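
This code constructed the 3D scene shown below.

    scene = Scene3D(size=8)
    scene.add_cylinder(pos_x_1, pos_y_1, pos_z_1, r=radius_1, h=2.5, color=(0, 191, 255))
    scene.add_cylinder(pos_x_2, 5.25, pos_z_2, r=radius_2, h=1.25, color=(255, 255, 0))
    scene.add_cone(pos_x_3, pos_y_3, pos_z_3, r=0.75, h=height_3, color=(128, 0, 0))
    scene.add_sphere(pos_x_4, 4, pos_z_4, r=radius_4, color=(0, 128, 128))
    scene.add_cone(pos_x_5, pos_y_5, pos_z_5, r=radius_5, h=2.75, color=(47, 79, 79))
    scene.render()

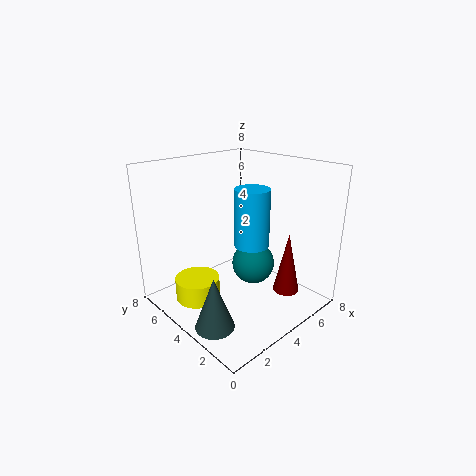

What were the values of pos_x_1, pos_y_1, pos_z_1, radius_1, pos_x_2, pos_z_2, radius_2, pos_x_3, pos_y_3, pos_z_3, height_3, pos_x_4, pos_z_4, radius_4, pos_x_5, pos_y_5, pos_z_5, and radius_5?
pos_x_1 = 2
pos_y_1 = 1
pos_z_1 = 5.25
radius_1 = 0.75
pos_x_2 = 2
pos_z_2 = 0.5
radius_2 = 1.25
pos_x_3 = 6
pos_y_3 = 2
pos_z_3 = 0.75
height_3 = 3.5
pos_x_4 = 5.25
pos_z_4 = 2
radius_4 = 1.25
pos_x_5 = 1
pos_y_5 = 2.5
pos_z_5 = 0.5
radius_5 = 1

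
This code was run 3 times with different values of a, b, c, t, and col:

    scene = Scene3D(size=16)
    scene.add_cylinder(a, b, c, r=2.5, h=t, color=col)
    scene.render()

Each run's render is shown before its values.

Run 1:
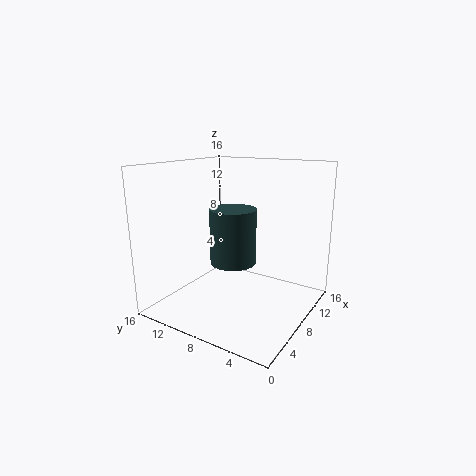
a = 7, b = 8, c = 5.5, t = 6, col = 'darkslategray'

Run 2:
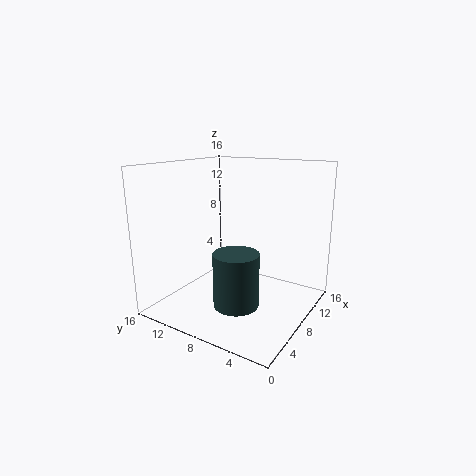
a = 6, b = 7, c = 1, t = 6, col = 'darkslategray'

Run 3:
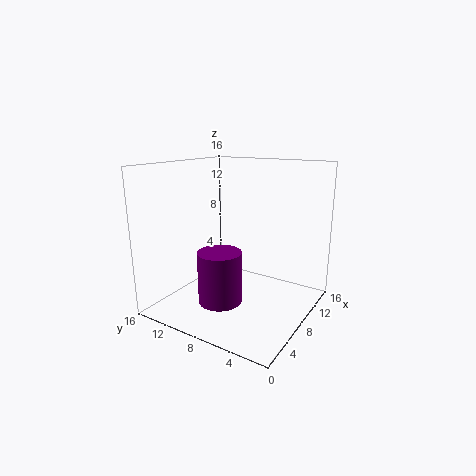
a = 6.5, b = 9.5, c = 0.5, t = 6, col = 'purple'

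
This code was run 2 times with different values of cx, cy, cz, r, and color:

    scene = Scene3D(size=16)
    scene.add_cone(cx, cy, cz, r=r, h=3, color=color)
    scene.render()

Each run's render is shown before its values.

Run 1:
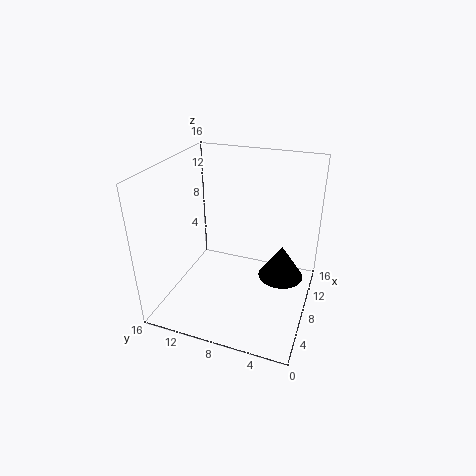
cx = 3, cy = 2, cz = 8, r = 2, color = 'black'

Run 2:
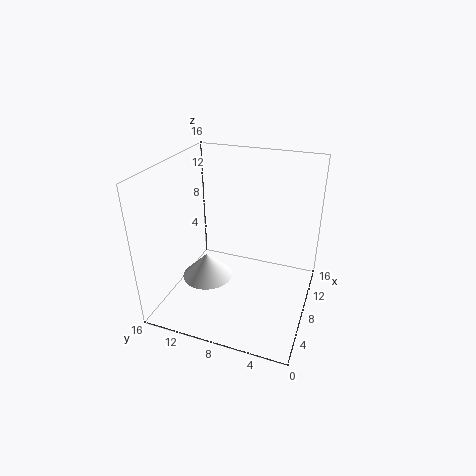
cx = 8, cy = 12, cz = 2, r = 3, color = 'white'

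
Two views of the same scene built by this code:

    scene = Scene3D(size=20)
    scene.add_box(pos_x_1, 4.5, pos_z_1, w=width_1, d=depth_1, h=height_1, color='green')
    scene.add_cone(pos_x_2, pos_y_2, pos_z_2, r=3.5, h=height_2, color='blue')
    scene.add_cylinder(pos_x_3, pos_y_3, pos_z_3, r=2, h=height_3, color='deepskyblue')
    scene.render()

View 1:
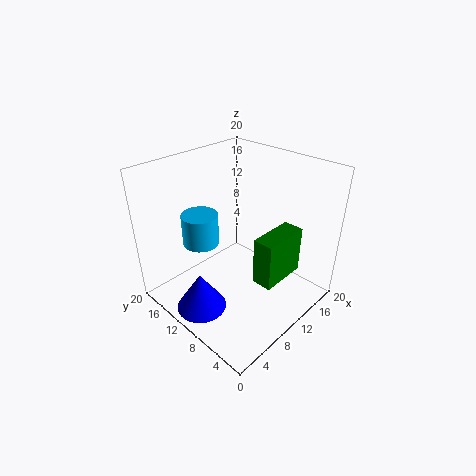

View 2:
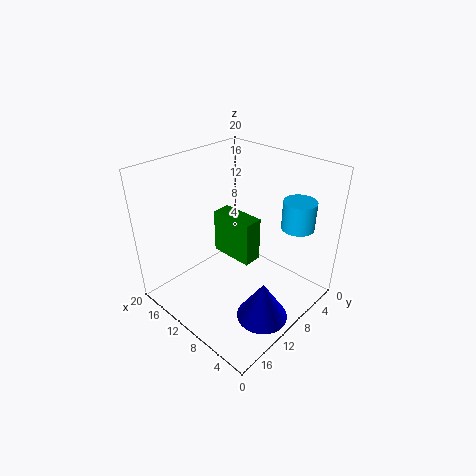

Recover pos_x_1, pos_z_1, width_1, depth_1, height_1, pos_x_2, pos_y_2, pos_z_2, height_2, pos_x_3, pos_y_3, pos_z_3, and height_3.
pos_x_1 = 10.5; pos_z_1 = 3.5; width_1 = 7; depth_1 = 3; height_1 = 7; pos_x_2 = 4; pos_y_2 = 11.5; pos_z_2 = 0.5; height_2 = 5.5; pos_x_3 = 2; pos_y_3 = 8; pos_z_3 = 14; height_3 = 3.5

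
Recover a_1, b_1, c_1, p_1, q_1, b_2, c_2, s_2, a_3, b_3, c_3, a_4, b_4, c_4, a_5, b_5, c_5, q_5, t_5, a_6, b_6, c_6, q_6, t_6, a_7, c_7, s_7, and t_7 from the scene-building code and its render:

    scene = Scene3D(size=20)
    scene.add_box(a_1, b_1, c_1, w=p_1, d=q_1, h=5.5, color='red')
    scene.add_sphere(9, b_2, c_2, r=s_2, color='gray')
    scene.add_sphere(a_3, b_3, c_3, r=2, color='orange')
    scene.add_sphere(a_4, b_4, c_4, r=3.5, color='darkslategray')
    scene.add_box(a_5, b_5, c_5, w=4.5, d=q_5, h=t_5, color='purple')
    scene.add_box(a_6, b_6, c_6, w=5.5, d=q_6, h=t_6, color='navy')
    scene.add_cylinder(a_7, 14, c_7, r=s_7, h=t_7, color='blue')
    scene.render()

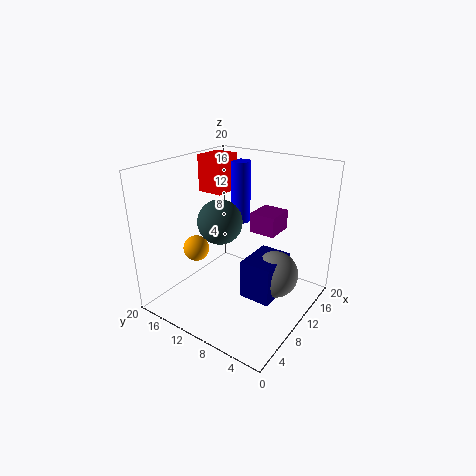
a_1 = 12.5
b_1 = 15
c_1 = 14.5
p_1 = 4.5
q_1 = 4
b_2 = 3.5
c_2 = 7
s_2 = 3
a_3 = 10
b_3 = 18
c_3 = 6
a_4 = 13
b_4 = 15.5
c_4 = 10
a_5 = 14.5
b_5 = 7
c_5 = 9
q_5 = 4
t_5 = 3
a_6 = 5.5
b_6 = 2.5
c_6 = 4.5
q_6 = 4
t_6 = 5
a_7 = 16.5
c_7 = 9.5
s_7 = 1.5
t_7 = 9.5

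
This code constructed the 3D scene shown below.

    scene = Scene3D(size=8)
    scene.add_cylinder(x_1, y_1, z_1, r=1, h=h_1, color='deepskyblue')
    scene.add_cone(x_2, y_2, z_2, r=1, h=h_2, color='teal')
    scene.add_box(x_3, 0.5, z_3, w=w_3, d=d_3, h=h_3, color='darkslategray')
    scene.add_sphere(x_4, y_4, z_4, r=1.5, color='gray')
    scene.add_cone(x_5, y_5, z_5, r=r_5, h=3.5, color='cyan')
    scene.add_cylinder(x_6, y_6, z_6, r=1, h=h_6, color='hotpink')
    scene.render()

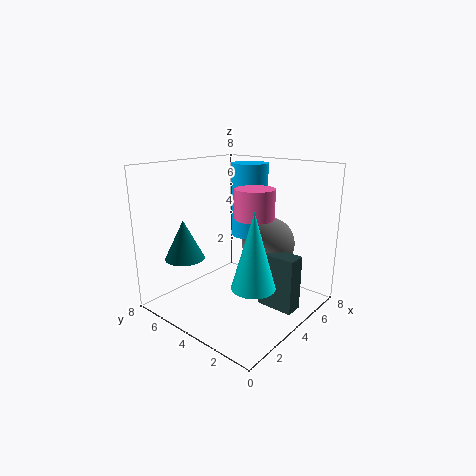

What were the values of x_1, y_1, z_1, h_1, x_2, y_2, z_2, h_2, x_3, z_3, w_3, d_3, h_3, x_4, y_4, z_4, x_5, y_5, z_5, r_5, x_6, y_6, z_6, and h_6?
x_1 = 5, y_1 = 4, z_1 = 4, h_1 = 4, x_2 = 1, y_2 = 5, z_2 = 3.5, h_2 = 2, x_3 = 4, z_3 = 0.5, w_3 = 1, d_3 = 2, h_3 = 3, x_4 = 5.5, y_4 = 3, z_4 = 3.5, x_5 = 1.5, y_5 = 1, z_5 = 3, r_5 = 1, x_6 = 3.5, y_6 = 2.5, z_6 = 5.5, h_6 = 1.5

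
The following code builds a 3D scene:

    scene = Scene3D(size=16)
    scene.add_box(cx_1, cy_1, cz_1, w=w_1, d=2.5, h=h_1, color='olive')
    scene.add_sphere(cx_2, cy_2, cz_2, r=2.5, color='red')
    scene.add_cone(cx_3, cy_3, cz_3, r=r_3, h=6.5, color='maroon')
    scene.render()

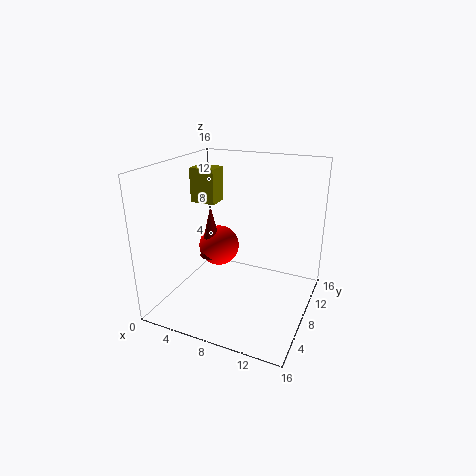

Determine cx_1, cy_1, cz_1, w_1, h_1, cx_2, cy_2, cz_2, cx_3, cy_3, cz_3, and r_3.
cx_1 = 1.5, cy_1 = 9, cz_1 = 11, w_1 = 3, h_1 = 4, cx_2 = 4, cy_2 = 11, cz_2 = 5, cx_3 = 3.5, cy_3 = 10, cz_3 = 4, r_3 = 1.5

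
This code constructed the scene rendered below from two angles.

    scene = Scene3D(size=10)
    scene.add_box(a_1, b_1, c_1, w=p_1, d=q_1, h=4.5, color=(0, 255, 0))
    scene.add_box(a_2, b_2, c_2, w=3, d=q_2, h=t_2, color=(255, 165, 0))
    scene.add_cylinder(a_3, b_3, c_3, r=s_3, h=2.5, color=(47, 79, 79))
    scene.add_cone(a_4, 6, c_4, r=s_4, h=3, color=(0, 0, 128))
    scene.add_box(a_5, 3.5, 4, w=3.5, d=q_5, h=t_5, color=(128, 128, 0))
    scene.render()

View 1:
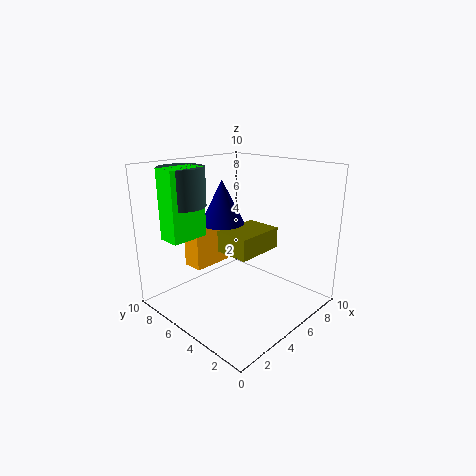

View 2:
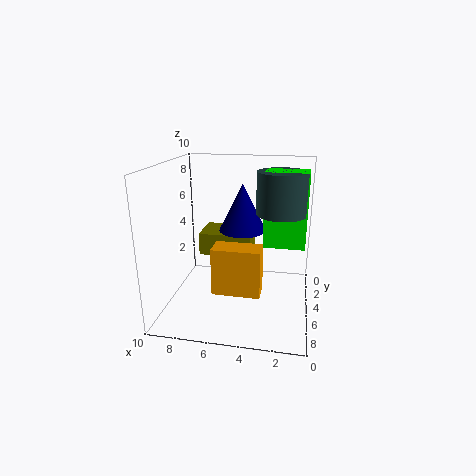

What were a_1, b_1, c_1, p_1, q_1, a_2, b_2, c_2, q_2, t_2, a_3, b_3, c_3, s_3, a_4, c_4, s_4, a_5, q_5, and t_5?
a_1 = 0.5, b_1 = 6, c_1 = 5.5, p_1 = 2.5, q_1 = 1.5, a_2 = 3, b_2 = 7, c_2 = 2.5, q_2 = 1.5, t_2 = 3, a_3 = 2, b_3 = 7, c_3 = 7.5, s_3 = 1.5, a_4 = 4.5, c_4 = 6, s_4 = 1.5, a_5 = 4, q_5 = 2.5, t_5 = 1.5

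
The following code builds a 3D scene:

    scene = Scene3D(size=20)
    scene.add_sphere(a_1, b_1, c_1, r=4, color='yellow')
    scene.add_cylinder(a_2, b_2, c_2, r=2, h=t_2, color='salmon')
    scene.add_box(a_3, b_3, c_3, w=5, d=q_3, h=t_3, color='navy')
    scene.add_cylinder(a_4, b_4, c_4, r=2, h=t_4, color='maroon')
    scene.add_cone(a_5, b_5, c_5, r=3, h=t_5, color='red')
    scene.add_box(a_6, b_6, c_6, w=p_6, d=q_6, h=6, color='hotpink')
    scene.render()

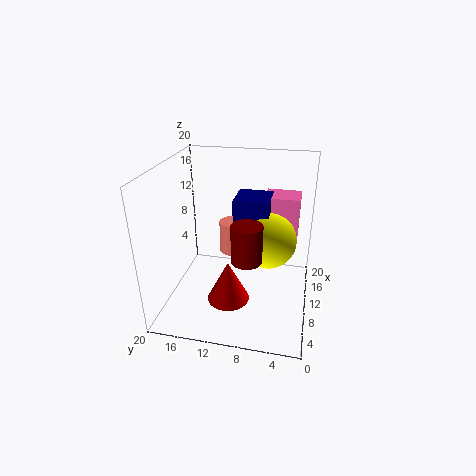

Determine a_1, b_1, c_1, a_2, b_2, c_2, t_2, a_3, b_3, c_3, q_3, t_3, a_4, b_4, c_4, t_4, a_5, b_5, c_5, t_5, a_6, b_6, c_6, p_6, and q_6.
a_1 = 12; b_1 = 6; c_1 = 9; a_2 = 15; b_2 = 12; c_2 = 5; t_2 = 5; a_3 = 11; b_3 = 6; c_3 = 8; q_3 = 5; t_3 = 7; a_4 = 6; b_4 = 8; c_4 = 9; t_4 = 5; a_5 = 8; b_5 = 11; c_5 = 1; t_5 = 6; a_6 = 13; b_6 = 2; c_6 = 9; p_6 = 4; q_6 = 5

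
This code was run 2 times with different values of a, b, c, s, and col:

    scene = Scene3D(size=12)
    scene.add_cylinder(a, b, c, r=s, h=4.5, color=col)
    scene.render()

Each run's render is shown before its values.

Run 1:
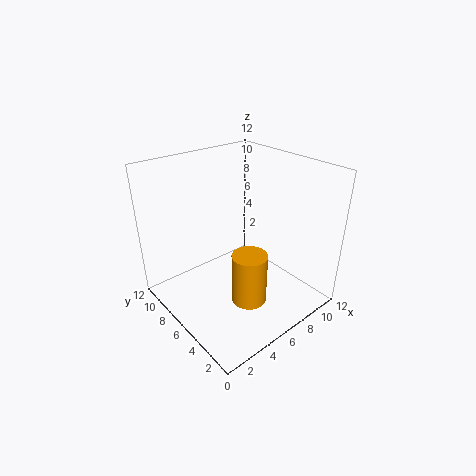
a = 6, b = 4.5, c = 0.5, s = 1.5, col = 'orange'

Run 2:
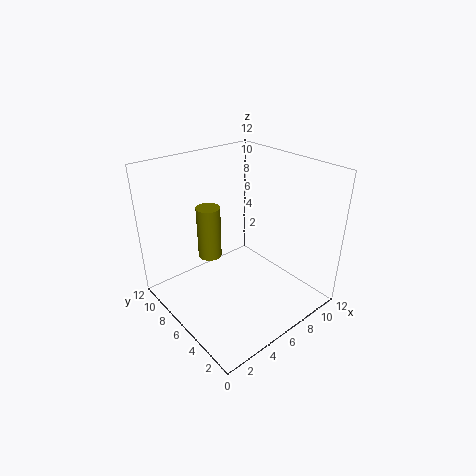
a = 4.5, b = 8, c = 4, s = 1, col = 'olive'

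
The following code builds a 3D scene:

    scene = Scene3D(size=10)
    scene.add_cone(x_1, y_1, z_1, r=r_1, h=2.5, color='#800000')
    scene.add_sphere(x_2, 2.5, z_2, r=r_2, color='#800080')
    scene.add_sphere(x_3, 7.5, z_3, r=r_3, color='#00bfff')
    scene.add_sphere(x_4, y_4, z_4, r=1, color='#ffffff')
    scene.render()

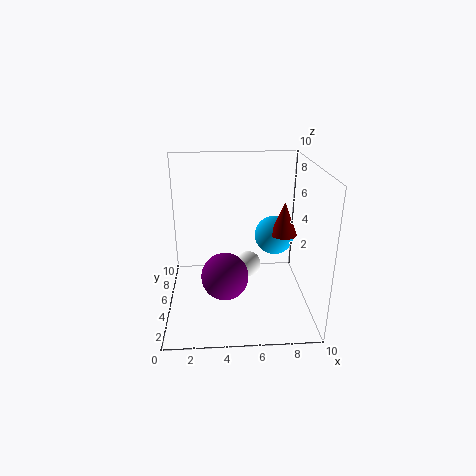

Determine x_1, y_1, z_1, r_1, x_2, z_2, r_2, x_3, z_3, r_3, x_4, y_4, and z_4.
x_1 = 8.5
y_1 = 6.5
z_1 = 4.5
r_1 = 1
x_2 = 4
z_2 = 3.5
r_2 = 1.5
x_3 = 8
z_3 = 4
r_3 = 1.5
x_4 = 6
y_4 = 7.5
z_4 = 1.5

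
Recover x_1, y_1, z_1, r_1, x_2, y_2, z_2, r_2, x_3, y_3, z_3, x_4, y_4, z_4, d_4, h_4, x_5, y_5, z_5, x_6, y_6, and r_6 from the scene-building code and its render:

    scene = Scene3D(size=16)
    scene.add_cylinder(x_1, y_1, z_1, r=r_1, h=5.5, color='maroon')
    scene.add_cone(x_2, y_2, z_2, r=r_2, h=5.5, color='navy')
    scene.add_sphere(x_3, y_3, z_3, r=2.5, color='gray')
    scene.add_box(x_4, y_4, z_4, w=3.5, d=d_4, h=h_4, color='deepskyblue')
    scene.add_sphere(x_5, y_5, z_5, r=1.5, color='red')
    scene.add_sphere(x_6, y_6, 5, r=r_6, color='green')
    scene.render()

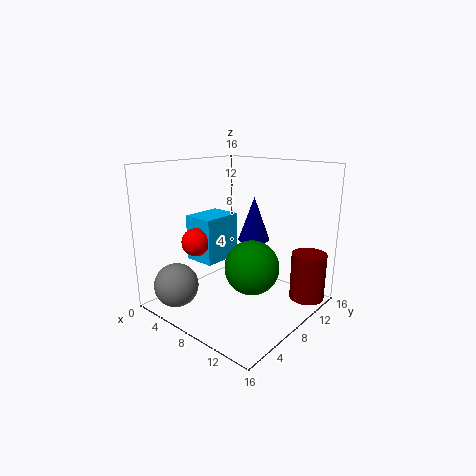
x_1 = 14; y_1 = 13.5; z_1 = 0.5; r_1 = 2; x_2 = 6; y_2 = 13.5; z_2 = 6; r_2 = 2; x_3 = 3; y_3 = 3; z_3 = 2.5; x_4 = 3.5; y_4 = 4.5; z_4 = 5.5; d_4 = 4.5; h_4 = 5; x_5 = 5.5; y_5 = 4; z_5 = 8; x_6 = 10; y_6 = 8; r_6 = 3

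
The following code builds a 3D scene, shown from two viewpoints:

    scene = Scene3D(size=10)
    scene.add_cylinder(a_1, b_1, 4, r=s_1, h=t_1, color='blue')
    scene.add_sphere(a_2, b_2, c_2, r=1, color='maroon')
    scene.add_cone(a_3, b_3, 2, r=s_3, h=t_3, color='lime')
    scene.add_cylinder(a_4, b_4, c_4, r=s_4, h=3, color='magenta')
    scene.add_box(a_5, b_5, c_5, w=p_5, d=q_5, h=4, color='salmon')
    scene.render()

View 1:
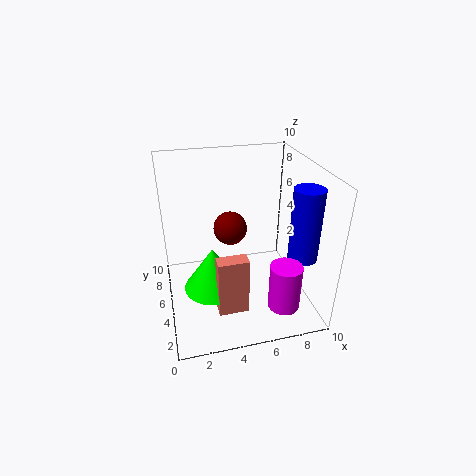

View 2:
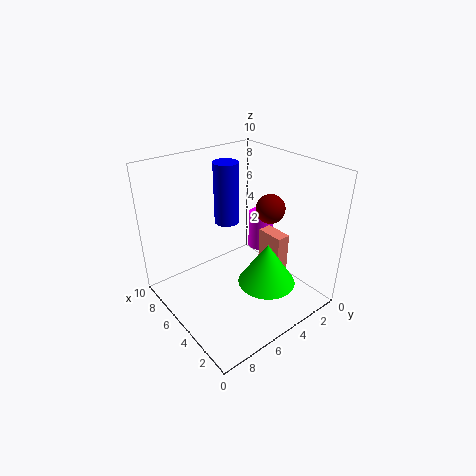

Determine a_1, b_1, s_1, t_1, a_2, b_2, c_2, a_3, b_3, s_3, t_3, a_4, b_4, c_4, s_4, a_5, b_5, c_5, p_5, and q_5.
a_1 = 9, b_1 = 3, s_1 = 1, t_1 = 5, a_2 = 4, b_2 = 3, c_2 = 7, a_3 = 3, b_3 = 4, s_3 = 2, t_3 = 3, a_4 = 7, b_4 = 1, c_4 = 2, s_4 = 1, a_5 = 3, b_5 = 2, c_5 = 1, p_5 = 2, q_5 = 1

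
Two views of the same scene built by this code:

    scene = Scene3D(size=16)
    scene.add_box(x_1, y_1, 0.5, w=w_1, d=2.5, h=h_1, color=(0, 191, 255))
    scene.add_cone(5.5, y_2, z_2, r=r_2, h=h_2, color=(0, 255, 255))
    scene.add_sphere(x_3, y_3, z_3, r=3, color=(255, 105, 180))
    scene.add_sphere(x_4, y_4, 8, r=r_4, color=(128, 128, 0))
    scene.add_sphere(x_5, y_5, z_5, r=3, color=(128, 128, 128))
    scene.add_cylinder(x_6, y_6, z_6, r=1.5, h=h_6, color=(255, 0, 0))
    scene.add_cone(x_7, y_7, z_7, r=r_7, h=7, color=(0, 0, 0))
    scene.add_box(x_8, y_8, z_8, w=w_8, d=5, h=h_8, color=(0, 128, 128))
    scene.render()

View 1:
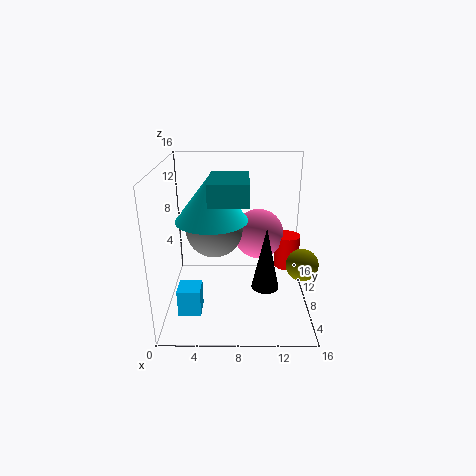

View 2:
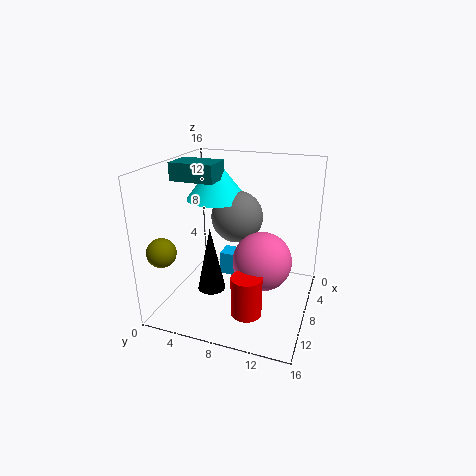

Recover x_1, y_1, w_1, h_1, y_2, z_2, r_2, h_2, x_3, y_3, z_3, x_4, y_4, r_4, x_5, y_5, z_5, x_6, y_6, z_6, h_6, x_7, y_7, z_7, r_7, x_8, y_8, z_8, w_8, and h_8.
x_1 = 1.5
y_1 = 4
w_1 = 2.5
h_1 = 3
y_2 = 4.5
z_2 = 11.5
r_2 = 3.5
h_2 = 4.5
x_3 = 10.5
y_3 = 11.5
z_3 = 7
x_4 = 14
y_4 = 2
r_4 = 1.5
x_5 = 5.5
y_5 = 7
z_5 = 9.5
x_6 = 14
y_6 = 11
z_6 = 3
h_6 = 4
x_7 = 11
y_7 = 6
z_7 = 3
r_7 = 1.5
x_8 = 5.5
y_8 = 0.5
z_8 = 14
w_8 = 3.5
h_8 = 2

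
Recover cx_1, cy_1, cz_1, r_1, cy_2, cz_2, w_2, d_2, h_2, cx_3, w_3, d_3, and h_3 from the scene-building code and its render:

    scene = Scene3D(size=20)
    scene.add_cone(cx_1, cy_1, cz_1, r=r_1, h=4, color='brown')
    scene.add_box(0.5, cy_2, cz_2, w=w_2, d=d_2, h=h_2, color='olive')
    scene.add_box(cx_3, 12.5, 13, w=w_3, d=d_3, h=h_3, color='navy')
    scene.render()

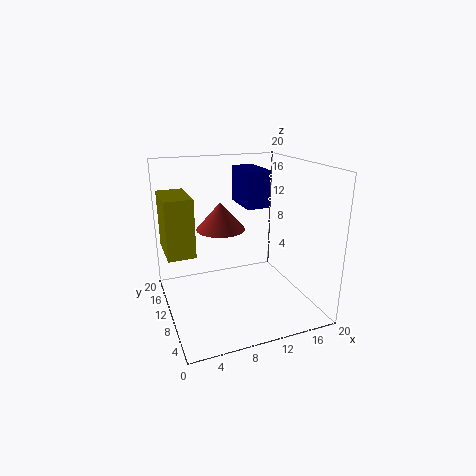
cx_1 = 8.5; cy_1 = 13; cz_1 = 10.5; r_1 = 3.5; cy_2 = 12; cz_2 = 7; w_2 = 4; d_2 = 7; h_2 = 8.5; cx_3 = 12.5; w_3 = 3.5; d_3 = 6.5; h_3 = 5.5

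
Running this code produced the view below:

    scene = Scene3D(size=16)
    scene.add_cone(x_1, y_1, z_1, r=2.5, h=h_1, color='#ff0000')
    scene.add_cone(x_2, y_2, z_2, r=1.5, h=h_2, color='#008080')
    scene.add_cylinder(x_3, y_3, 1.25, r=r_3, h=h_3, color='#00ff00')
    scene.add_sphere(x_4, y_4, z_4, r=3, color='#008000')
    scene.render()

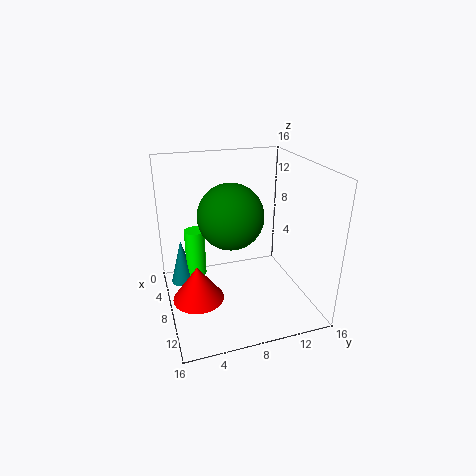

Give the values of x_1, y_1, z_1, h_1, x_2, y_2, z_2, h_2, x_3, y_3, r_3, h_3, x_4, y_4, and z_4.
x_1 = 12.25, y_1 = 2.5, z_1 = 4.25, h_1 = 3.5, x_2 = 2.75, y_2 = 2.25, z_2 = 0.25, h_2 = 5.75, x_3 = 3, y_3 = 4, r_3 = 1.25, h_3 = 6, x_4 = 12.75, y_4 = 5.75, z_4 = 12.75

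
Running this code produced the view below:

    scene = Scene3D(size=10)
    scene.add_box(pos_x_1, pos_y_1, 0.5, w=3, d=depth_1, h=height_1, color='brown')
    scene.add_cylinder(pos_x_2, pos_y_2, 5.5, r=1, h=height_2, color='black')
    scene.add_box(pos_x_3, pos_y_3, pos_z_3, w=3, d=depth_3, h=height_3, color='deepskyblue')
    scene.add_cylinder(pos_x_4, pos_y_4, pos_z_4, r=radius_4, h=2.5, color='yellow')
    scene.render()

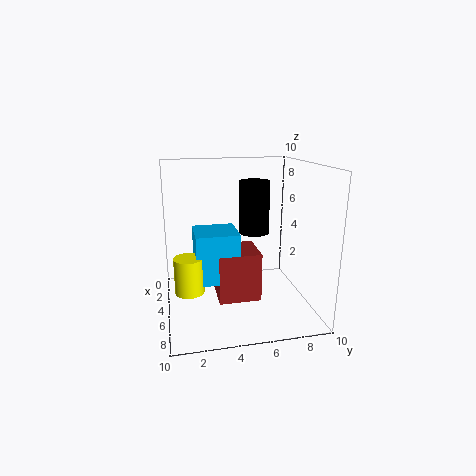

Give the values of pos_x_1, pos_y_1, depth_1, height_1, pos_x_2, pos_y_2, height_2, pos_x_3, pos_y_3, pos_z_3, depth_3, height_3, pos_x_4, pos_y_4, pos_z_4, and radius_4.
pos_x_1 = 3
pos_y_1 = 3.5
depth_1 = 3
height_1 = 3.5
pos_x_2 = 5.5
pos_y_2 = 6
height_2 = 3.5
pos_x_3 = 3
pos_y_3 = 2
pos_z_3 = 2
depth_3 = 3
height_3 = 3.5
pos_x_4 = 5.5
pos_y_4 = 1.5
pos_z_4 = 1.5
radius_4 = 1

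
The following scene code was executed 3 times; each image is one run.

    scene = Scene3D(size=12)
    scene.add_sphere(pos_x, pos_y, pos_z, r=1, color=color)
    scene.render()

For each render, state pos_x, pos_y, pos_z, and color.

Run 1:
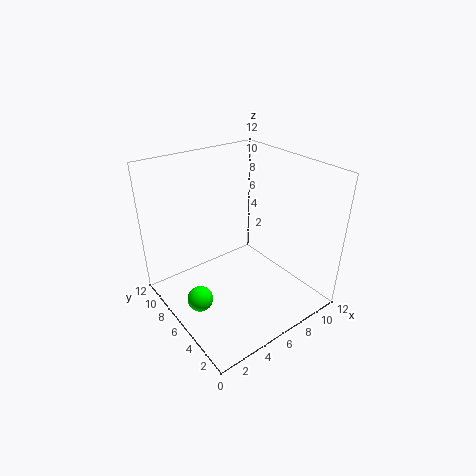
pos_x = 1.5
pos_y = 5
pos_z = 2.5
color = 'lime'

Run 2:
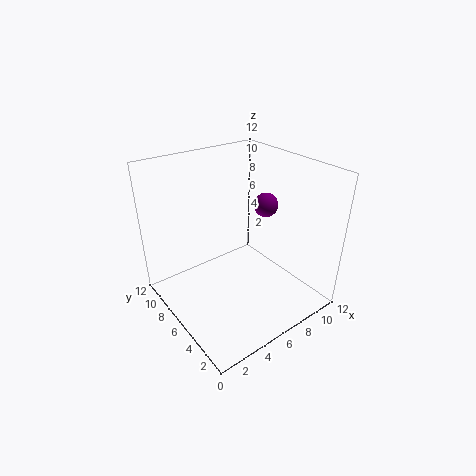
pos_x = 8.5
pos_y = 5.5
pos_z = 8.5
color = 'purple'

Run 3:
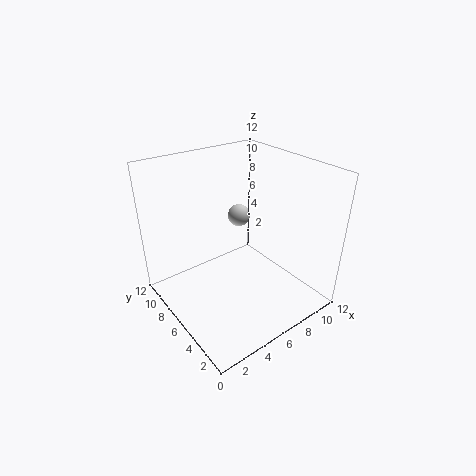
pos_x = 8
pos_y = 8.5
pos_z = 6.5
color = 'lightgray'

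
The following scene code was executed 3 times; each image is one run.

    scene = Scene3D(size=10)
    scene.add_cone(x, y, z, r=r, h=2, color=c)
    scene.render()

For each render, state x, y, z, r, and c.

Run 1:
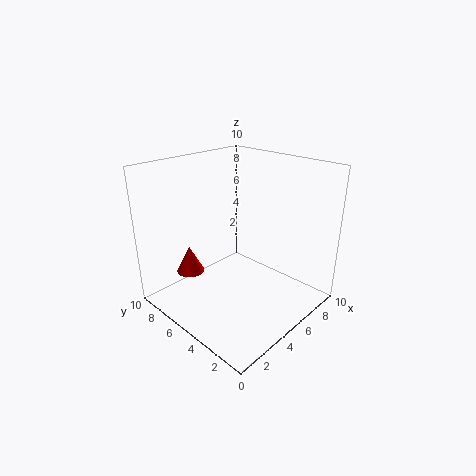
x = 3
y = 8
z = 2
r = 1
c = 'red'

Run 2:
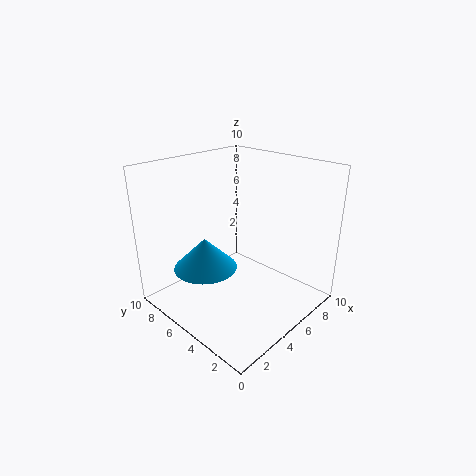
x = 2
y = 5
z = 4
r = 2
c = 'deepskyblue'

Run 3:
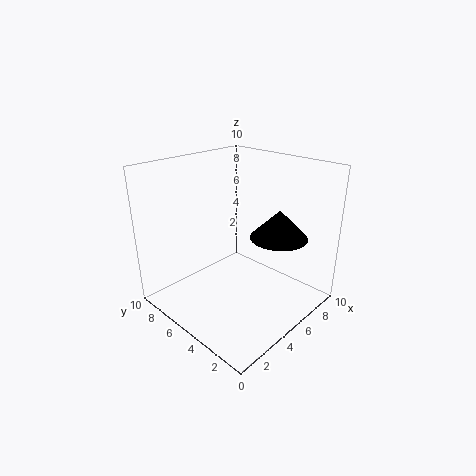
x = 7
y = 3
z = 5
r = 2
c = 'black'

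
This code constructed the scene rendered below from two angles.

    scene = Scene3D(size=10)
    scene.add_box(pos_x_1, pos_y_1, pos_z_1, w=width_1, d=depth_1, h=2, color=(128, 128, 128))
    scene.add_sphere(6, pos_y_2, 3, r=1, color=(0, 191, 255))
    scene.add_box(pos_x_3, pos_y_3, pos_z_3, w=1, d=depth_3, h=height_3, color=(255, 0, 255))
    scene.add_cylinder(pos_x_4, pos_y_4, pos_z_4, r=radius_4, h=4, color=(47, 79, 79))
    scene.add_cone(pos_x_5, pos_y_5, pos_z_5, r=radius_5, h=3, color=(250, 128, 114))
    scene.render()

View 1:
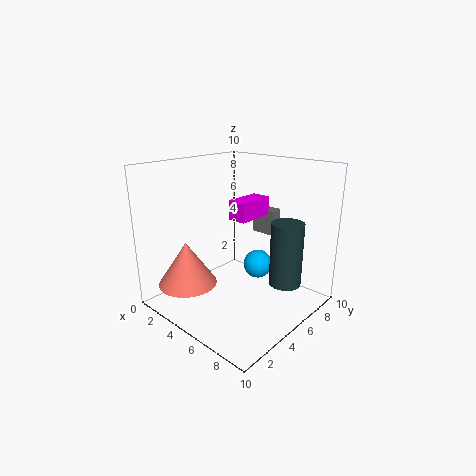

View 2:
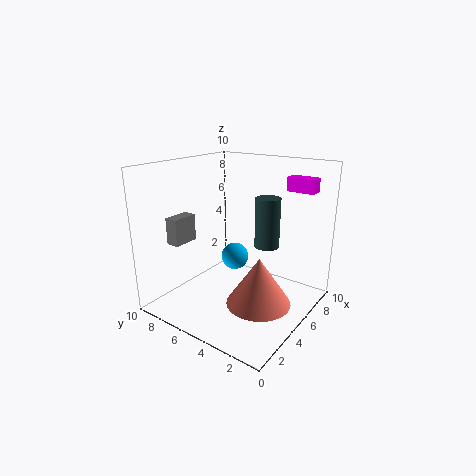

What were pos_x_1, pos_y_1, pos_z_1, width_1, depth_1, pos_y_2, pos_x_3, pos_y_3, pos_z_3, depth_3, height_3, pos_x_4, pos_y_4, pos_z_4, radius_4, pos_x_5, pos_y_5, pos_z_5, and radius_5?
pos_x_1 = 3; pos_y_1 = 9; pos_z_1 = 4; width_1 = 2; depth_1 = 1; pos_y_2 = 6; pos_x_3 = 8; pos_y_3 = 1; pos_z_3 = 8; depth_3 = 2; height_3 = 1; pos_x_4 = 9; pos_y_4 = 5; pos_z_4 = 3; radius_4 = 1; pos_x_5 = 3; pos_y_5 = 2; pos_z_5 = 2; radius_5 = 2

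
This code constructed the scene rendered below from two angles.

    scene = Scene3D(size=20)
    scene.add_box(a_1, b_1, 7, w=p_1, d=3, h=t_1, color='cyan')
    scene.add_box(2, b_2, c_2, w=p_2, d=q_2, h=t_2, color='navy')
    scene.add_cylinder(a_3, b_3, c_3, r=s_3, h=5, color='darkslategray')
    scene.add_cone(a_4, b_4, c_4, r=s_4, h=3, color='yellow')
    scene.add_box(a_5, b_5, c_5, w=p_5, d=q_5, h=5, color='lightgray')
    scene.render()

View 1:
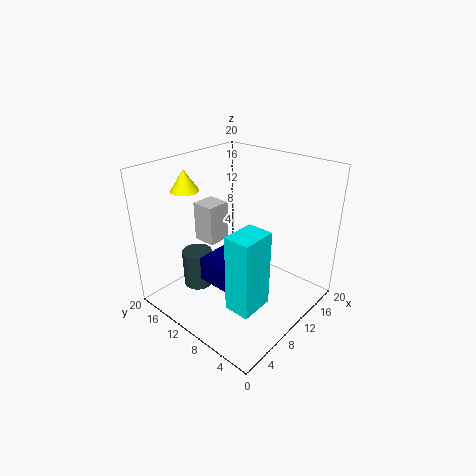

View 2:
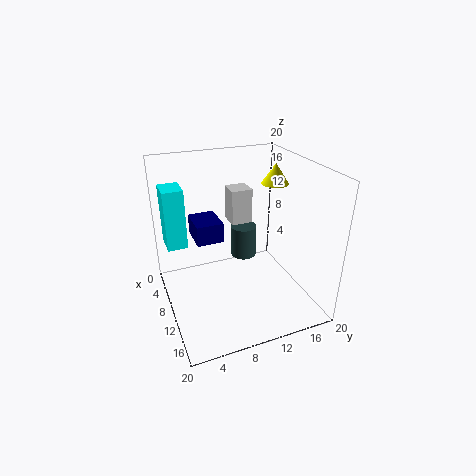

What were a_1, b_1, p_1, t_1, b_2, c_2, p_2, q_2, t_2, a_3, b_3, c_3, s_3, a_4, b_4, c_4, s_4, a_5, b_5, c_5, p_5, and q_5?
a_1 = 1
b_1 = 1
p_1 = 4
t_1 = 9
b_2 = 5
c_2 = 8
p_2 = 5
q_2 = 4
t_2 = 3
a_3 = 5
b_3 = 13
c_3 = 4
s_3 = 2
a_4 = 7
b_4 = 17
c_4 = 16
s_4 = 2
a_5 = 5
b_5 = 10
c_5 = 11
p_5 = 3
q_5 = 3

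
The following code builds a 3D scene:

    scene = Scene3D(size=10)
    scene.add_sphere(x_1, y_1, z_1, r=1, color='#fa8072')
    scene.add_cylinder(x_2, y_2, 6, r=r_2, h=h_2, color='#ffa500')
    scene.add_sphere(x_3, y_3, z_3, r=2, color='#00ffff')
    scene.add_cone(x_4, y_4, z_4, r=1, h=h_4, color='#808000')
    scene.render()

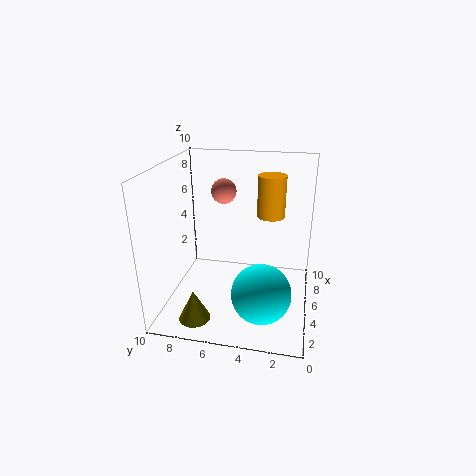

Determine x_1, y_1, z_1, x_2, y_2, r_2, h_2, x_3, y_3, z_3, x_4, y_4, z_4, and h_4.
x_1 = 9, y_1 = 7, z_1 = 7, x_2 = 7, y_2 = 3, r_2 = 1, h_2 = 3, x_3 = 3, y_3 = 3, z_3 = 2, x_4 = 1, y_4 = 7, z_4 = 1, h_4 = 2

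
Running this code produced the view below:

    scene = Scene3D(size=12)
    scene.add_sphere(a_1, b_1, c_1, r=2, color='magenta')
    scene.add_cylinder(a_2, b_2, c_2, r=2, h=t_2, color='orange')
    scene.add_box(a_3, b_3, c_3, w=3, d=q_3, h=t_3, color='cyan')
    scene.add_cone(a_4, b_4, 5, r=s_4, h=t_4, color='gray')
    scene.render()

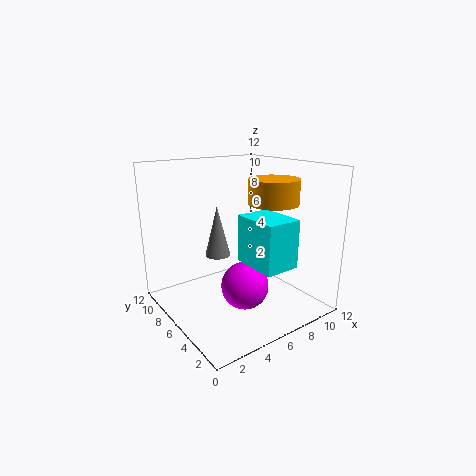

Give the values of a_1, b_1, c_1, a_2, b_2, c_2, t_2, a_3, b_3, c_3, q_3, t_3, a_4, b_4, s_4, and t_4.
a_1 = 6; b_1 = 5; c_1 = 2; a_2 = 8; b_2 = 4; c_2 = 9; t_2 = 2; a_3 = 6; b_3 = 2; c_3 = 4; q_3 = 4; t_3 = 4; a_4 = 4; b_4 = 6; s_4 = 1; t_4 = 4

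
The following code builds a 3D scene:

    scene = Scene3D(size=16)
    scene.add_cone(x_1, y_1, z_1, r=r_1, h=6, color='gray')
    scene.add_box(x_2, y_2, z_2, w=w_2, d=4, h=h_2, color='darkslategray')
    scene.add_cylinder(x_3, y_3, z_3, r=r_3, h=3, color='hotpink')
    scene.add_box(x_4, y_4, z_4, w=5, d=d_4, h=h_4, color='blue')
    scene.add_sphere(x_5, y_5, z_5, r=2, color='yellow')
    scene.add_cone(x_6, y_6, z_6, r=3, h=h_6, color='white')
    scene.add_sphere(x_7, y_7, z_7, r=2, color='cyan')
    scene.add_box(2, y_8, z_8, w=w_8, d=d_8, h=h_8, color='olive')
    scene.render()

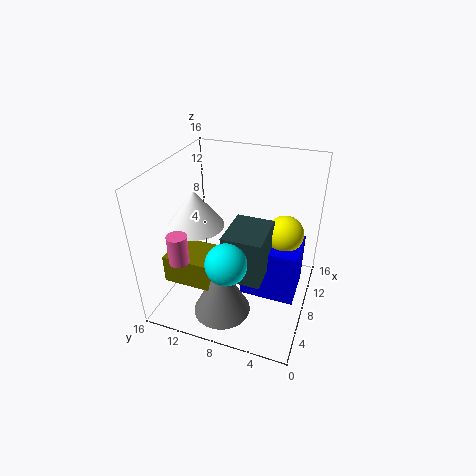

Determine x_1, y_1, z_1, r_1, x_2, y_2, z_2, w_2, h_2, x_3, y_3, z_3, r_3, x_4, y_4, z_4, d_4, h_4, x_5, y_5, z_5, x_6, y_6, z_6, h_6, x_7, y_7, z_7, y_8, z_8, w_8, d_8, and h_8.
x_1 = 3; y_1 = 8; z_1 = 2; r_1 = 3; x_2 = 3; y_2 = 4; z_2 = 6; w_2 = 5; h_2 = 5; x_3 = 2; y_3 = 12; z_3 = 8; r_3 = 1; x_4 = 6; y_4 = 1; z_4 = 2; d_4 = 6; h_4 = 6; x_5 = 9; y_5 = 3; z_5 = 9; x_6 = 6; y_6 = 12; z_6 = 10; h_6 = 4; x_7 = 2; y_7 = 7; z_7 = 9; y_8 = 9; z_8 = 5; w_8 = 4; d_8 = 5; h_8 = 3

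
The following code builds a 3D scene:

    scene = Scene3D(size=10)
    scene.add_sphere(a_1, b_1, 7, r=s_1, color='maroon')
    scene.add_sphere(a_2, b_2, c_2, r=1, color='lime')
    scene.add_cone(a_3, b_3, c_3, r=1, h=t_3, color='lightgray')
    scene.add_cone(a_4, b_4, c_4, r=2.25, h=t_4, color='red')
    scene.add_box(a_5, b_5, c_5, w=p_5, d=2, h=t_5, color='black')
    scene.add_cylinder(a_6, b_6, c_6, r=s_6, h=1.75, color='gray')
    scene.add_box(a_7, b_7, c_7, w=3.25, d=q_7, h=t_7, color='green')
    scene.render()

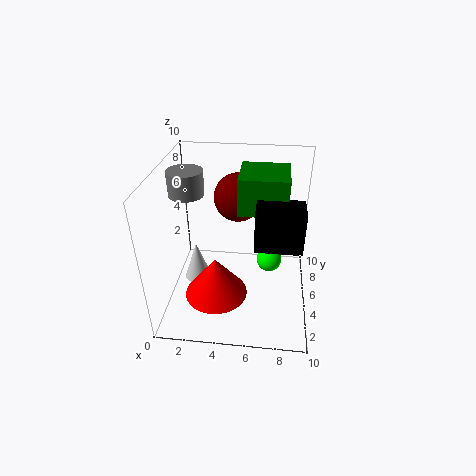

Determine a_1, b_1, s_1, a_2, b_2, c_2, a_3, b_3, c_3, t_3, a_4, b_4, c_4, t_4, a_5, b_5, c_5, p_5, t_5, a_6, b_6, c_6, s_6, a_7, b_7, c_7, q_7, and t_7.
a_1 = 4.75
b_1 = 7.25
s_1 = 1.75
a_2 = 7.25
b_2 = 7.75
c_2 = 1.25
a_3 = 1.75
b_3 = 5.75
c_3 = 0.75
t_3 = 3
a_4 = 3.5
b_4 = 4
c_4 = 0.75
t_4 = 3
a_5 = 6.25
b_5 = 2.75
c_5 = 5.5
p_5 = 3
t_5 = 2.75
a_6 = 1.25
b_6 = 6.25
c_6 = 7.5
s_6 = 1.25
a_7 = 5
b_7 = 4.5
c_7 = 7
q_7 = 3.25
t_7 = 2.5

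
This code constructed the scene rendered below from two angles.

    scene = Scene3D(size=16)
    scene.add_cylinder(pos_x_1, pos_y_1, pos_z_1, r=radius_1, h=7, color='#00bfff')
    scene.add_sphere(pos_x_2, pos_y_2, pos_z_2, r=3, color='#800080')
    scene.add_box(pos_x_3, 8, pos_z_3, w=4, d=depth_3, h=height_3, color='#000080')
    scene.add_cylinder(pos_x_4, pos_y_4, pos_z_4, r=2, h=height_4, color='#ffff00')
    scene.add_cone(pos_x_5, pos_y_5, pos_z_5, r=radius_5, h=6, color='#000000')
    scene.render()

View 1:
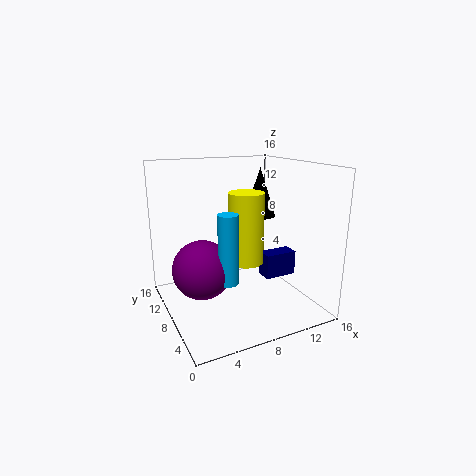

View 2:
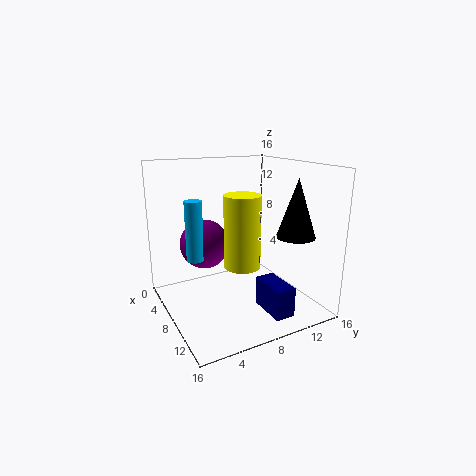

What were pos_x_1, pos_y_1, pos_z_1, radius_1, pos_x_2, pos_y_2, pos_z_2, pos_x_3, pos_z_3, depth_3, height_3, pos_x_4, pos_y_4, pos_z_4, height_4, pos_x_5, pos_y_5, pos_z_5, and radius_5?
pos_x_1 = 5
pos_y_1 = 4
pos_z_1 = 5
radius_1 = 1
pos_x_2 = 3
pos_y_2 = 6
pos_z_2 = 6
pos_x_3 = 12
pos_z_3 = 2
depth_3 = 2
height_3 = 3
pos_x_4 = 9
pos_y_4 = 8
pos_z_4 = 5
height_4 = 8
pos_x_5 = 13
pos_y_5 = 12
pos_z_5 = 9
radius_5 = 2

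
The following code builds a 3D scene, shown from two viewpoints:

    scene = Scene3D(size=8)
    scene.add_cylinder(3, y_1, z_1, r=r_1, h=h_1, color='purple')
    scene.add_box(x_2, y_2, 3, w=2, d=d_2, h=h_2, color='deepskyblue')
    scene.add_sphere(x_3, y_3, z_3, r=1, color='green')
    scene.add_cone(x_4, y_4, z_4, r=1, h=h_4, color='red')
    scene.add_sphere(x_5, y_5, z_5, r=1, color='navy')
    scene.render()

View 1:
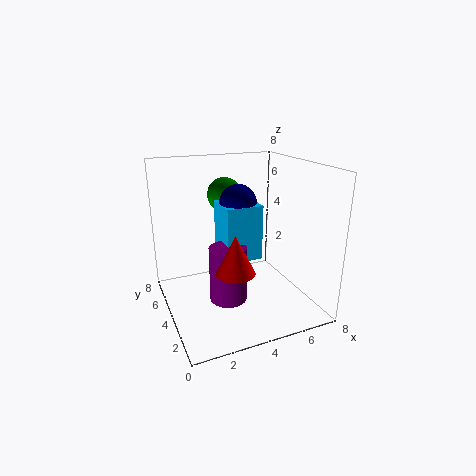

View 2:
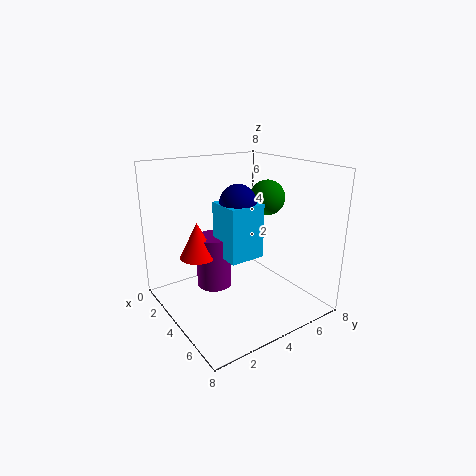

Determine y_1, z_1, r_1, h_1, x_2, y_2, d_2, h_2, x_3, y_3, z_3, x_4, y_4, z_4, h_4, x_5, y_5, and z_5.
y_1 = 3; z_1 = 1; r_1 = 1; h_1 = 3; x_2 = 3; y_2 = 3; d_2 = 2; h_2 = 3; x_3 = 4; y_3 = 6; z_3 = 6; x_4 = 3; y_4 = 2; z_4 = 3; h_4 = 2; x_5 = 4; y_5 = 4; z_5 = 6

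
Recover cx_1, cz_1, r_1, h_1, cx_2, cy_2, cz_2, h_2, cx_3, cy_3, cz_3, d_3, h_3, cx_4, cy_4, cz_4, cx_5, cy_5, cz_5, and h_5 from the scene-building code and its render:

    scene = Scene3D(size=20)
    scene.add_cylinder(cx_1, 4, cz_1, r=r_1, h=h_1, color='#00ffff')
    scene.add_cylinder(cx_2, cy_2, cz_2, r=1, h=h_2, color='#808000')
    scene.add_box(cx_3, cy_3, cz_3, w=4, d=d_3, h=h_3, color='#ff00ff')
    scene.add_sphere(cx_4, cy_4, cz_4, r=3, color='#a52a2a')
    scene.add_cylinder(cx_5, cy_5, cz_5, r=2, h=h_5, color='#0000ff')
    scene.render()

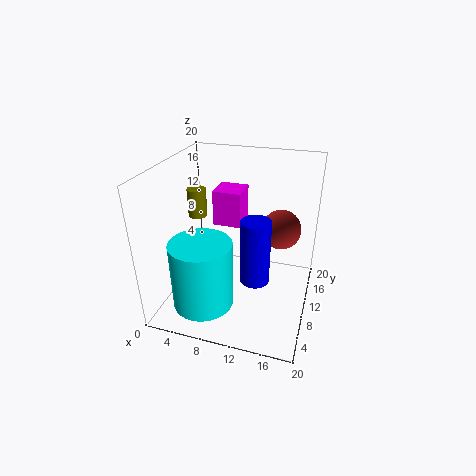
cx_1 = 7, cz_1 = 3, r_1 = 4, h_1 = 9, cx_2 = 8, cy_2 = 2, cz_2 = 17, h_2 = 3, cx_3 = 6, cy_3 = 11, cz_3 = 11, d_3 = 4, h_3 = 5, cx_4 = 15, cy_4 = 16, cz_4 = 9, cx_5 = 13, cy_5 = 8, cz_5 = 5, h_5 = 9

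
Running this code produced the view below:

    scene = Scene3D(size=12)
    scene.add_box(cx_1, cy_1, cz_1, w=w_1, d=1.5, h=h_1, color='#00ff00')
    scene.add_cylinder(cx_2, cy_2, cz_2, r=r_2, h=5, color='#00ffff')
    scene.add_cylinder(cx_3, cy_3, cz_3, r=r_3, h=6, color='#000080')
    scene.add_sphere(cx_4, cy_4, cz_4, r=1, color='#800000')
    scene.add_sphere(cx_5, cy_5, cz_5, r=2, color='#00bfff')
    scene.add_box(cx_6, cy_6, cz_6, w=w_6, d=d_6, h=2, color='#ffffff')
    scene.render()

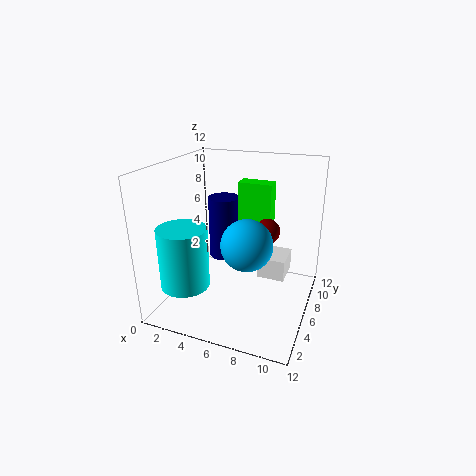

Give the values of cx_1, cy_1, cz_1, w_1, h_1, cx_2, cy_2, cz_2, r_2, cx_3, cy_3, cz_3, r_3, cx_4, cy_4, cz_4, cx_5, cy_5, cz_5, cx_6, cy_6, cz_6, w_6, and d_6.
cx_1 = 5, cy_1 = 8.5, cz_1 = 6, w_1 = 3, h_1 = 4, cx_2 = 2.5, cy_2 = 3, cz_2 = 2.5, r_2 = 2, cx_3 = 3, cy_3 = 10, cz_3 = 2, r_3 = 1.5, cx_4 = 8.5, cy_4 = 6, cz_4 = 7, cx_5 = 7.5, cy_5 = 4, cz_5 = 6.5, cx_6 = 7, cy_6 = 8.5, cz_6 = 1, w_6 = 2.5, d_6 = 3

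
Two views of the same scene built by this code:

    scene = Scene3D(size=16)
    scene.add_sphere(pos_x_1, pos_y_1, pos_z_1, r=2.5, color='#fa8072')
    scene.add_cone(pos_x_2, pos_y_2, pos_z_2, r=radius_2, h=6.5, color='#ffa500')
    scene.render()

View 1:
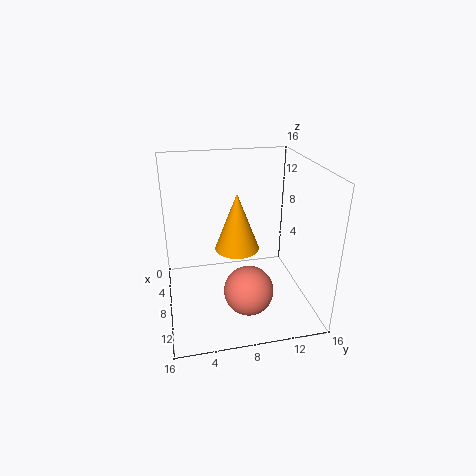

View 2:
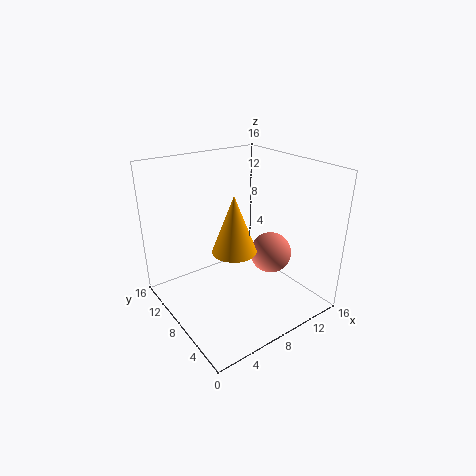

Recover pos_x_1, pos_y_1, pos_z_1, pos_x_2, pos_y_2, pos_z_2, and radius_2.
pos_x_1 = 13, pos_y_1 = 8, pos_z_1 = 4.5, pos_x_2 = 7.5, pos_y_2 = 8, pos_z_2 = 6.5, radius_2 = 2.5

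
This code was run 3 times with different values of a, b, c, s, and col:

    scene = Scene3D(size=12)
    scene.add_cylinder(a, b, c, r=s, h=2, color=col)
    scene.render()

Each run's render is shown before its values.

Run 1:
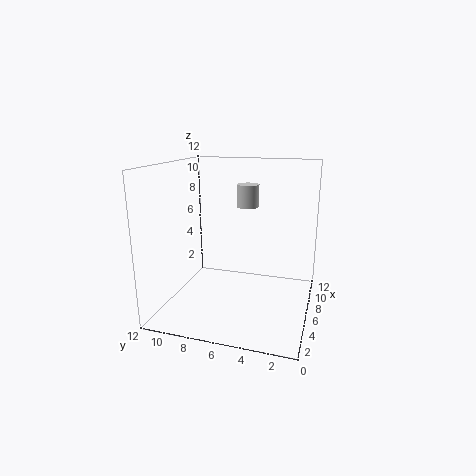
a = 9
b = 6
c = 8
s = 1
col = 'lightgray'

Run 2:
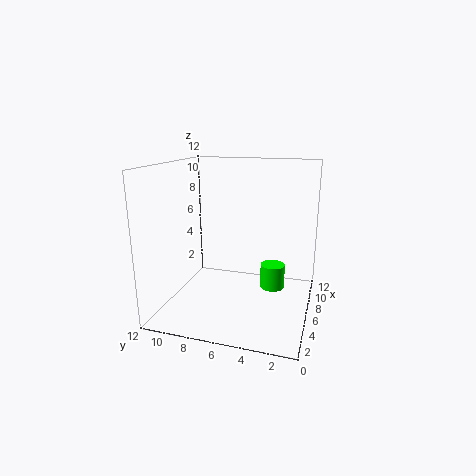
a = 6
b = 3
c = 2
s = 1
col = 'lime'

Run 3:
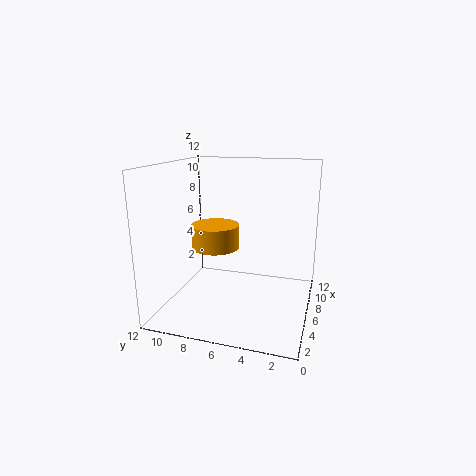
a = 6
b = 8
c = 5
s = 2
col = 'orange'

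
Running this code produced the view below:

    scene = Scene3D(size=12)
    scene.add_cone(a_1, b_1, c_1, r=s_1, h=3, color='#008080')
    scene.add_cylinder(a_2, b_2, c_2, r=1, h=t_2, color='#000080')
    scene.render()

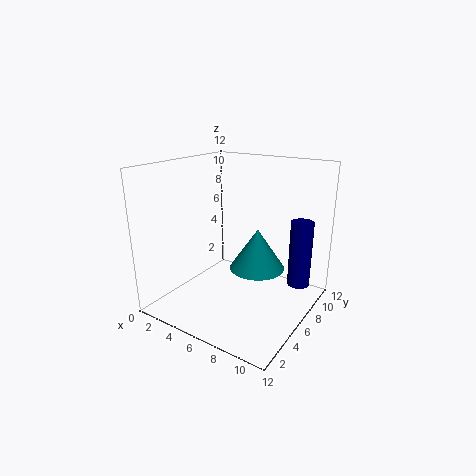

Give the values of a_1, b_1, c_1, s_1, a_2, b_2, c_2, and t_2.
a_1 = 9, b_1 = 4, c_1 = 5, s_1 = 2, a_2 = 10, b_2 = 10, c_2 = 1, t_2 = 6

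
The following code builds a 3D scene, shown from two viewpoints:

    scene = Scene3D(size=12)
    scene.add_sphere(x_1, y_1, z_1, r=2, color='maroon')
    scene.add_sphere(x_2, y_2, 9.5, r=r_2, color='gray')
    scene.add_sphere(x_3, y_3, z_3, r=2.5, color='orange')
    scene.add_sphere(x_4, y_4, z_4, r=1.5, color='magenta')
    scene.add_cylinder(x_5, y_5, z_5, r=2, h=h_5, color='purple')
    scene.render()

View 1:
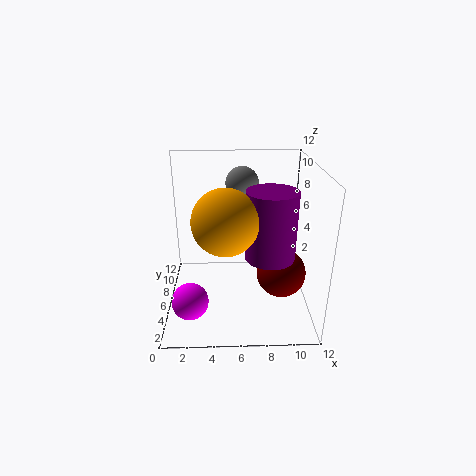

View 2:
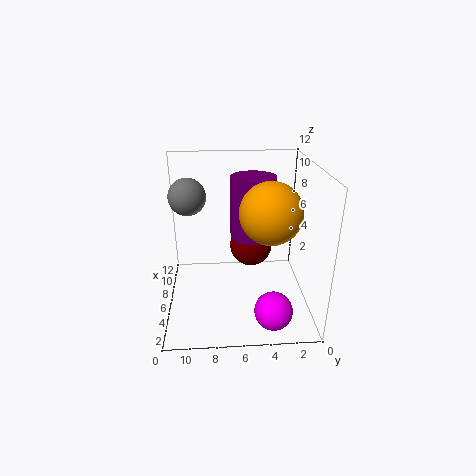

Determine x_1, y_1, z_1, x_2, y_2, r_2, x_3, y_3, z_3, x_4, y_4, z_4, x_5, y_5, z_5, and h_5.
x_1 = 9.5, y_1 = 4.5, z_1 = 3.5, x_2 = 6.5, y_2 = 10, r_2 = 1.5, x_3 = 5, y_3 = 3.5, z_3 = 8.5, x_4 = 2, y_4 = 3.5, z_4 = 1.5, x_5 = 8.5, y_5 = 4.5, z_5 = 5, h_5 = 5.5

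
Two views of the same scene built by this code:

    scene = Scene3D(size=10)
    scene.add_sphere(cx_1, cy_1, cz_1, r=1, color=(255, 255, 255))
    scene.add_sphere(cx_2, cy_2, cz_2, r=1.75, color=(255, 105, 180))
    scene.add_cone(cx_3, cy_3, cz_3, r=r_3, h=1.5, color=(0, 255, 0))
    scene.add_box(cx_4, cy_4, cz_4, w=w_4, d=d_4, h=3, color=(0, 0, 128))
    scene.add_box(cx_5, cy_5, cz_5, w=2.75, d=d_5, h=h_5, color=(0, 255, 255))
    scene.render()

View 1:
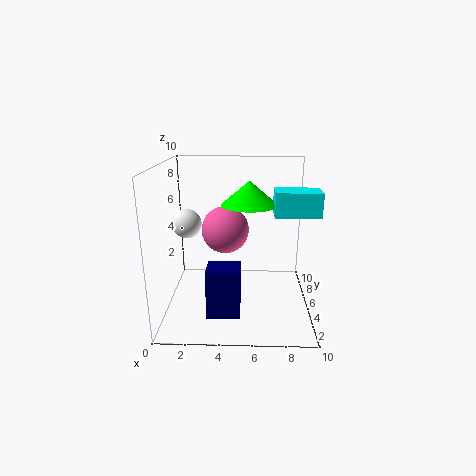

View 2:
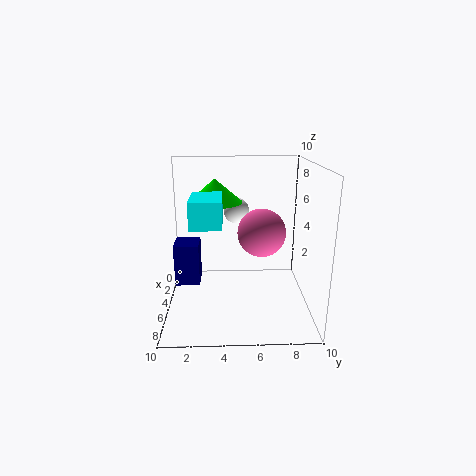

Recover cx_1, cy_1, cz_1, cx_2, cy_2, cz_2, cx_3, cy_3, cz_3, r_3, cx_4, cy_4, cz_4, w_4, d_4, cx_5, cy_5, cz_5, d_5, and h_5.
cx_1 = 1.5, cy_1 = 5, cz_1 = 6, cx_2 = 4, cy_2 = 6.75, cz_2 = 5, cx_3 = 5.75, cy_3 = 3.5, cz_3 = 7.75, r_3 = 1.75, cx_4 = 3.25, cy_4 = 0.5, cz_4 = 1.5, w_4 = 2, d_4 = 1.75, cx_5 = 7.25, cy_5 = 2.25, cz_5 = 7.25, d_5 = 1.75, h_5 = 1.5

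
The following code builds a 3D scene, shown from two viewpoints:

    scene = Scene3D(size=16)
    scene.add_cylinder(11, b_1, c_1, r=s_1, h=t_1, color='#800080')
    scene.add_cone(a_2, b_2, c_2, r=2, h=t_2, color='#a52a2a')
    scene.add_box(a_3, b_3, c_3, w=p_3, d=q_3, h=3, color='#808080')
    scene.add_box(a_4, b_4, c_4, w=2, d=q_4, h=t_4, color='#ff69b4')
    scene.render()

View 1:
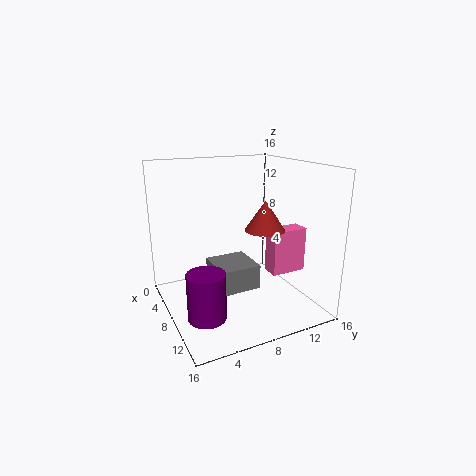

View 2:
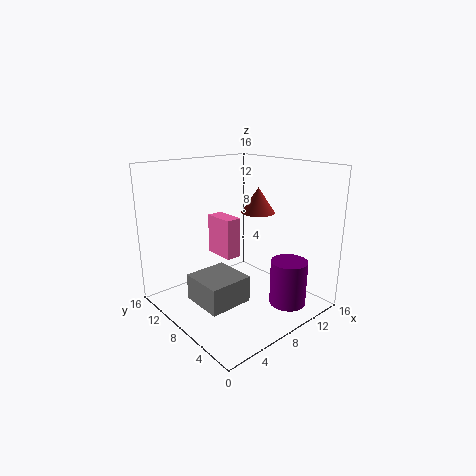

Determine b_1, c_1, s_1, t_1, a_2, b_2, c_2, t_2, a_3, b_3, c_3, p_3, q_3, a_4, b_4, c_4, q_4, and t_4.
b_1 = 3
c_1 = 1
s_1 = 2
t_1 = 5
a_2 = 12
b_2 = 9
c_2 = 10
t_2 = 3
a_3 = 3
b_3 = 6
c_3 = 1
p_3 = 5
q_3 = 5
a_4 = 9
b_4 = 11
c_4 = 4
q_4 = 4
t_4 = 5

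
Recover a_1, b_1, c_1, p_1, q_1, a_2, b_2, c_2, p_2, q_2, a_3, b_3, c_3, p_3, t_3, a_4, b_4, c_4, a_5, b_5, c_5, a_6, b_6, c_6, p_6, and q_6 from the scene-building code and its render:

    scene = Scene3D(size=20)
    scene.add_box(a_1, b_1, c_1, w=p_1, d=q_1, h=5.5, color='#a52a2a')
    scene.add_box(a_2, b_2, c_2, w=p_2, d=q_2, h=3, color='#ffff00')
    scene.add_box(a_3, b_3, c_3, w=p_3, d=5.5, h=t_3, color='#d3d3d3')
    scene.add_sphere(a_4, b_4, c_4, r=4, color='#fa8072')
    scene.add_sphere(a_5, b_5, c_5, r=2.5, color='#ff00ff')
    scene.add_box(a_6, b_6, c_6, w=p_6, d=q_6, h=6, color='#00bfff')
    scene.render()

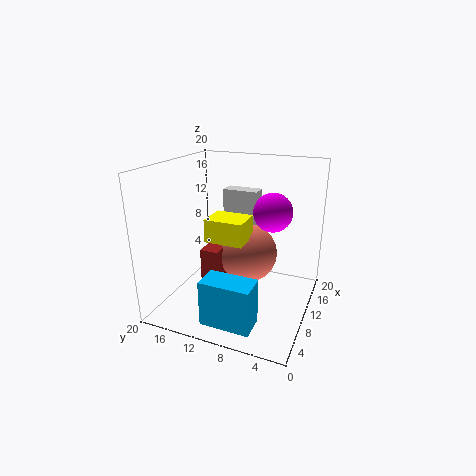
a_1 = 5.5, b_1 = 11, c_1 = 4, p_1 = 5, q_1 = 2.5, a_2 = 5, b_2 = 7.5, c_2 = 11, p_2 = 4, q_2 = 5, a_3 = 16, b_3 = 9.5, c_3 = 9.5, p_3 = 2.5, t_3 = 5.5, a_4 = 10, b_4 = 8.5, c_4 = 8, a_5 = 9.5, b_5 = 5, c_5 = 14.5, a_6 = 1, b_6 = 5, c_6 = 1.5, p_6 = 3.5, q_6 = 6.5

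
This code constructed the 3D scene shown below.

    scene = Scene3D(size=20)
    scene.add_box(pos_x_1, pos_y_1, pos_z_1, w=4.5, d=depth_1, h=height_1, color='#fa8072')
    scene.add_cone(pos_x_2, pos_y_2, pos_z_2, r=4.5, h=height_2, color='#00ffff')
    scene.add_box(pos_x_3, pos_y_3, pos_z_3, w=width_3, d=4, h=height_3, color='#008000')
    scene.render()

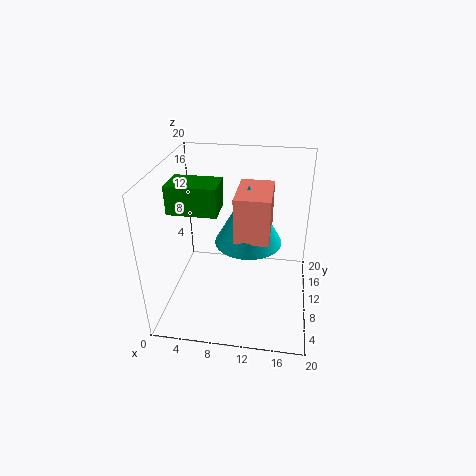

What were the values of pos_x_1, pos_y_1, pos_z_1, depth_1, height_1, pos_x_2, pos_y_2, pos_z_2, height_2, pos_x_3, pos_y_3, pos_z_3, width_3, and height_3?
pos_x_1 = 10, pos_y_1 = 6, pos_z_1 = 11.5, depth_1 = 7, height_1 = 6, pos_x_2 = 11.5, pos_y_2 = 9.5, pos_z_2 = 10, height_2 = 8, pos_x_3 = 2.5, pos_y_3 = 4, pos_z_3 = 16, width_3 = 6, height_3 = 3.5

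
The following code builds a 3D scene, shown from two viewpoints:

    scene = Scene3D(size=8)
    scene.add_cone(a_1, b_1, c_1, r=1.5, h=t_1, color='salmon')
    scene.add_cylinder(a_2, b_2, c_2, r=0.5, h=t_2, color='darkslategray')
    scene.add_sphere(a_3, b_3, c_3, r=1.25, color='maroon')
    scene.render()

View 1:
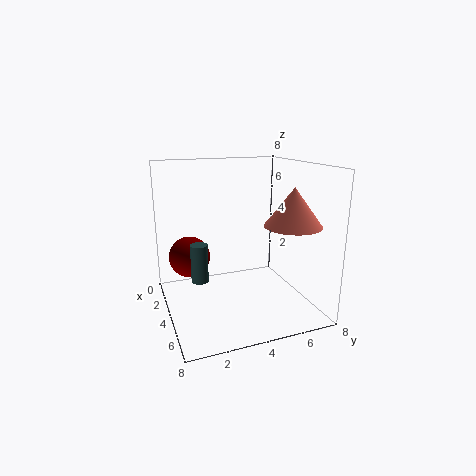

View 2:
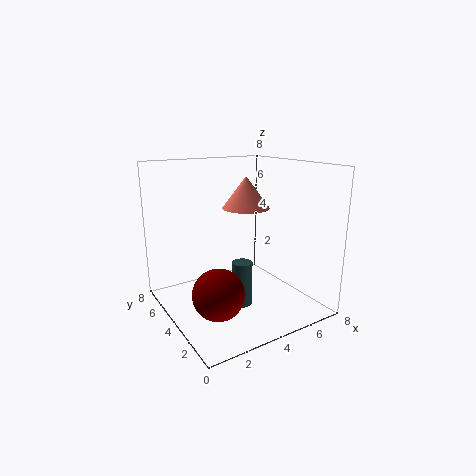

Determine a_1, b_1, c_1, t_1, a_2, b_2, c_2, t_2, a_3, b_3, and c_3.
a_1 = 6; b_1 = 6.25; c_1 = 5; t_1 = 2; a_2 = 3; b_2 = 2; c_2 = 1.25; t_2 = 2.25; a_3 = 1.5; b_3 = 1.75; c_3 = 2.25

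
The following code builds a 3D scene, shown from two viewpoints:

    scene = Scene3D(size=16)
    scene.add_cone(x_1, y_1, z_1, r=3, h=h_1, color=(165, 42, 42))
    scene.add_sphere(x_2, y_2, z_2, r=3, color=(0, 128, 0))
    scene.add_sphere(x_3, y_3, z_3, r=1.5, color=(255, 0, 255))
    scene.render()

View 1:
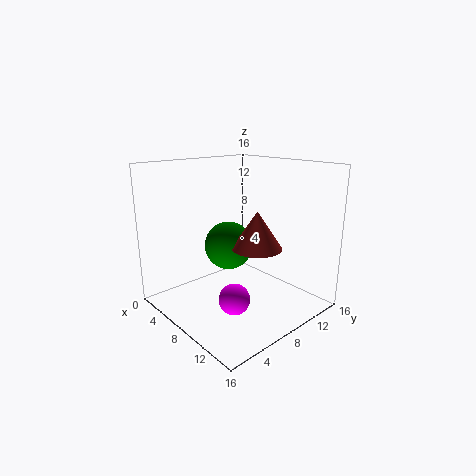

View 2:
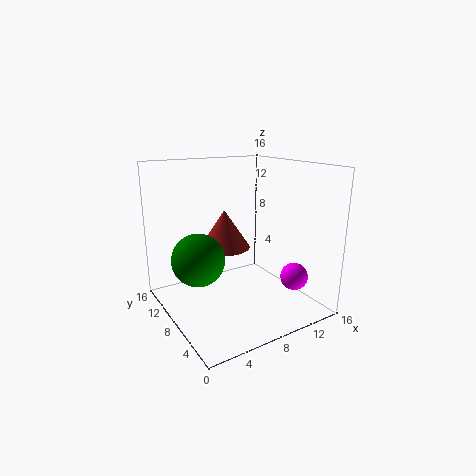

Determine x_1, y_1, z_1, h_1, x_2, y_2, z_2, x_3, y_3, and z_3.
x_1 = 8
y_1 = 11
z_1 = 6
h_1 = 4.5
x_2 = 4
y_2 = 10
z_2 = 5.5
x_3 = 12.5
y_3 = 3.5
z_3 = 4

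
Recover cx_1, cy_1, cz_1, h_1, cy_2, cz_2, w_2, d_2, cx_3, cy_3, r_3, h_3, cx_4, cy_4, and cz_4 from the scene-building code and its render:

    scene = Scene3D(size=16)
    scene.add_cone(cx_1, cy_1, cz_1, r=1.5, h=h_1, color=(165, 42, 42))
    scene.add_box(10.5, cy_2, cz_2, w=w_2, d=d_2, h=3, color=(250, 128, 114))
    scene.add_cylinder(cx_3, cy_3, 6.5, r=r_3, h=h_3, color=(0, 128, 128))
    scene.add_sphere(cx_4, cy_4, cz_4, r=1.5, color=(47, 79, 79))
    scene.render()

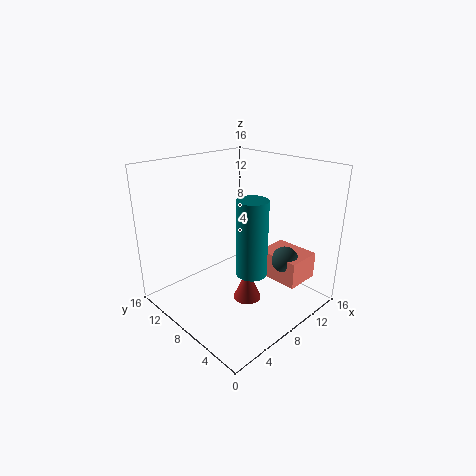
cx_1 = 7
cy_1 = 5.5
cz_1 = 2
h_1 = 3.5
cy_2 = 2
cz_2 = 3
w_2 = 4
d_2 = 5
cx_3 = 5.5
cy_3 = 3.5
r_3 = 1.5
h_3 = 7.5
cx_4 = 11.5
cy_4 = 4
cz_4 = 5.5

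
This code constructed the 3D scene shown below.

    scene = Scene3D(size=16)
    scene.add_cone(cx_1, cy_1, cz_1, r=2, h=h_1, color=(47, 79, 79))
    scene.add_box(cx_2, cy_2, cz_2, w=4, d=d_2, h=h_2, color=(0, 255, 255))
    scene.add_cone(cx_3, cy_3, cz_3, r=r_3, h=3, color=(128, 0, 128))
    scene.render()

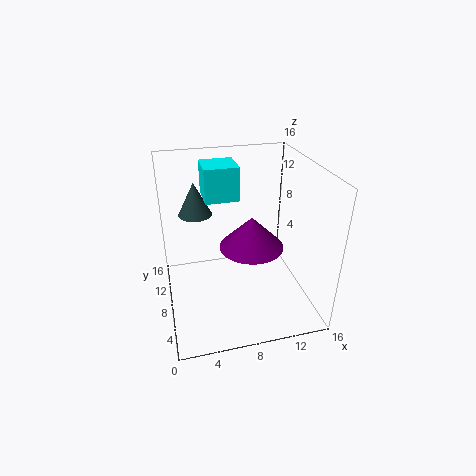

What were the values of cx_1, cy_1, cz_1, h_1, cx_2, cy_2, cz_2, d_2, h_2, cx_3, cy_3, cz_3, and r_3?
cx_1 = 4; cy_1 = 13; cz_1 = 9; h_1 = 4; cx_2 = 5; cy_2 = 11; cz_2 = 11; d_2 = 4; h_2 = 4; cx_3 = 8; cy_3 = 3; cz_3 = 10; r_3 = 3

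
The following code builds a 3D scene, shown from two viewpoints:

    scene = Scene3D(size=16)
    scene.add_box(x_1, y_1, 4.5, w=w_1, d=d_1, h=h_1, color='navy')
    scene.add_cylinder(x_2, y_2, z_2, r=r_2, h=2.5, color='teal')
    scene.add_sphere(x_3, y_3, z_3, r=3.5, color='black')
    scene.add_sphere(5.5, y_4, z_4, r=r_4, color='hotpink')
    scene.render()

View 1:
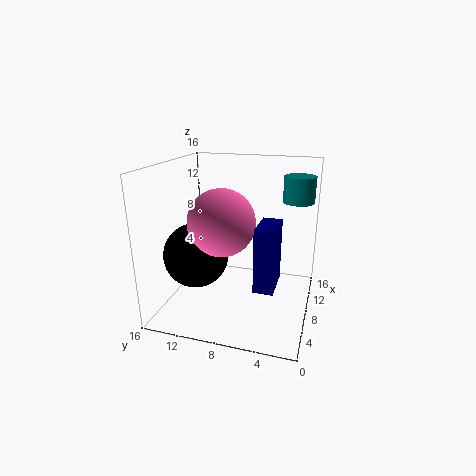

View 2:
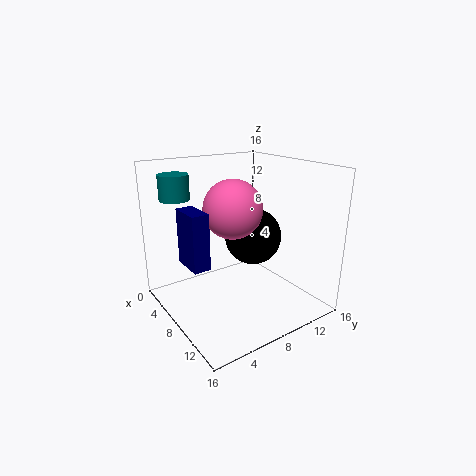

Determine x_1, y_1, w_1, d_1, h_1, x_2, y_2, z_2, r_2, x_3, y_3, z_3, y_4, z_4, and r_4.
x_1 = 3, y_1 = 3, w_1 = 4, d_1 = 2, h_1 = 6.5, x_2 = 6.5, y_2 = 1.5, z_2 = 13, r_2 = 1.5, x_3 = 5.5, y_3 = 12, z_3 = 6.5, y_4 = 9, z_4 = 10.5, r_4 = 3.5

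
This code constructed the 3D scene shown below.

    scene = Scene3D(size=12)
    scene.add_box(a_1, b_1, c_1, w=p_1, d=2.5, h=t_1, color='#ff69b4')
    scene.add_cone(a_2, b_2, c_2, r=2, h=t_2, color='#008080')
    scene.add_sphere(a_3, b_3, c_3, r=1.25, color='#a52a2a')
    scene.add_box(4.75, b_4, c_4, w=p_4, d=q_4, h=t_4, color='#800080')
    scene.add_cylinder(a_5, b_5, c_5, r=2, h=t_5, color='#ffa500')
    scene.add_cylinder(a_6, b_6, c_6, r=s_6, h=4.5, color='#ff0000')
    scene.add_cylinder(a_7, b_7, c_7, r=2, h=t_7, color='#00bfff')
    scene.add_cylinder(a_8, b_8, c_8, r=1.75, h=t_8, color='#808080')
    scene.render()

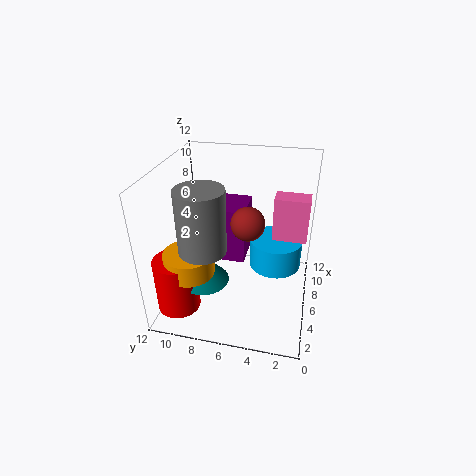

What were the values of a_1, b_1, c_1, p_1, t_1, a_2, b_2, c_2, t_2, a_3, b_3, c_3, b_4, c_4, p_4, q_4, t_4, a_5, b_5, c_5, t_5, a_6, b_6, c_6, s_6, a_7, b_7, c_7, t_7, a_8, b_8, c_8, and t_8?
a_1 = 4; b_1 = 0.5; c_1 = 7.5; p_1 = 1.5; t_1 = 3.25; a_2 = 3.5; b_2 = 8.25; c_2 = 3.25; t_2 = 2.25; a_3 = 3.75; b_3 = 4.75; c_3 = 8.75; b_4 = 5.25; c_4 = 4.5; p_4 = 3.25; q_4 = 2.5; t_4 = 4.5; a_5 = 3; b_5 = 9.25; c_5 = 4.25; t_5 = 1.75; a_6 = 2.5; b_6 = 10.25; c_6 = 1; s_6 = 1.75; a_7 = 5; b_7 = 2.75; c_7 = 4.75; t_7 = 2.25; a_8 = 2.25; b_8 = 7.75; c_8 = 7; t_8 = 4.75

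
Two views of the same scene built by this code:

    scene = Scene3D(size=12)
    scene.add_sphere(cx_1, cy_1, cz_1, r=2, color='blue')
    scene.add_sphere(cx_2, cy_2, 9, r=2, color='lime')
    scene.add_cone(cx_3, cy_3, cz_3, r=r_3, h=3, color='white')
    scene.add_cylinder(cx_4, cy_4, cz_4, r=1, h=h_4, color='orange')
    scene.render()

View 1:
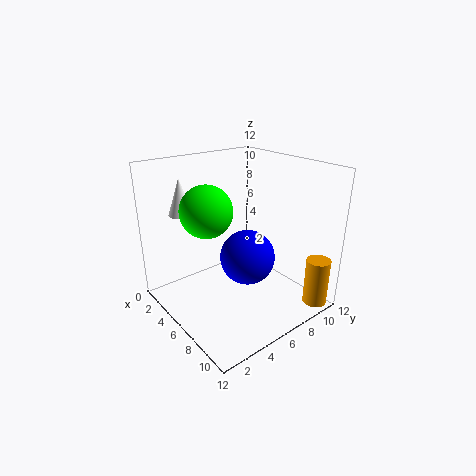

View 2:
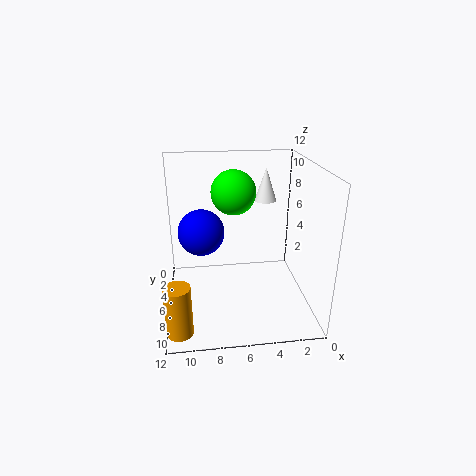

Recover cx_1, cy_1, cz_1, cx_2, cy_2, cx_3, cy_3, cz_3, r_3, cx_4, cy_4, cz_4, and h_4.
cx_1 = 9; cy_1 = 4.5; cz_1 = 6; cx_2 = 6; cy_2 = 3; cx_3 = 3; cy_3 = 2.5; cz_3 = 8; r_3 = 1; cx_4 = 11; cy_4 = 10.5; cz_4 = 0.5; h_4 = 4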